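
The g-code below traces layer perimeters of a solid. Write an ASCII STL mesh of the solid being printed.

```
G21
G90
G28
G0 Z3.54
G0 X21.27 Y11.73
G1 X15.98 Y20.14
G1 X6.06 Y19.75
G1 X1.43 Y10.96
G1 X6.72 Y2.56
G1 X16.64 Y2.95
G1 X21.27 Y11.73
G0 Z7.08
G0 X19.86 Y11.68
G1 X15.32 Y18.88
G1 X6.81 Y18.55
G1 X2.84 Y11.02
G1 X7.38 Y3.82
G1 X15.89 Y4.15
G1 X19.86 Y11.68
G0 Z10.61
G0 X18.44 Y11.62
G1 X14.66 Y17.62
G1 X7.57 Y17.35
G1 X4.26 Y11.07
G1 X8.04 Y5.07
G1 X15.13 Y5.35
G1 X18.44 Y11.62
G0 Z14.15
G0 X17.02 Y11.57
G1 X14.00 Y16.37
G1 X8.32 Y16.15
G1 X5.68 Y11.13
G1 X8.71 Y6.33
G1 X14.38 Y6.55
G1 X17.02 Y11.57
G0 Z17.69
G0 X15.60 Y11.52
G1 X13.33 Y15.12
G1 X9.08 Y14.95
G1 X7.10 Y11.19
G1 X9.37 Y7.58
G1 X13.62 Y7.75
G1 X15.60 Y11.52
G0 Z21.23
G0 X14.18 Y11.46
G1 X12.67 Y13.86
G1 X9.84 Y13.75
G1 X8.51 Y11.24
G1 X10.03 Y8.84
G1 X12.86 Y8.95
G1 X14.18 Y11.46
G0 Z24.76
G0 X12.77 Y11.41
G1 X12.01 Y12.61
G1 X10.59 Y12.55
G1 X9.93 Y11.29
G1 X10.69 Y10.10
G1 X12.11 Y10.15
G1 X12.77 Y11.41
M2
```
solid part
  facet normal 0.0000 0.0000 -1.0000
    outer loop
      vertex 5.30 20.95 0.00
      vertex 16.64 21.39 0.00
      vertex 22.69 11.79 0.00
    endloop
  endfacet
  facet normal 0.0000 0.0000 -1.0000
    outer loop
      vertex 0.01 10.91 0.00
      vertex 5.30 20.95 0.00
      vertex 22.69 11.79 0.00
    endloop
  endfacet
  facet normal 0.0000 0.0000 -1.0000
    outer loop
      vertex 6.06 1.31 0.00
      vertex 0.01 10.91 0.00
      vertex 22.69 11.79 0.00
    endloop
  endfacet
  facet normal 0.0000 0.0000 -1.0000
    outer loop
      vertex 17.40 1.75 0.00
      vertex 6.06 1.31 0.00
      vertex 22.69 11.79 0.00
    endloop
  endfacet
  facet normal 0.7992 0.5037 0.3281
    outer loop
      vertex 22.69 11.79 0.00
      vertex 16.64 21.39 0.00
      vertex 11.35 11.35 28.30
    endloop
  endfacet
  facet normal -0.0366 0.9440 0.3280
    outer loop
      vertex 16.64 21.39 0.00
      vertex 5.30 20.95 0.00
      vertex 11.35 11.35 28.30
    endloop
  endfacet
  facet normal -0.8358 0.4404 0.3280
    outer loop
      vertex 5.30 20.95 0.00
      vertex 0.01 10.91 0.00
      vertex 11.35 11.35 28.30
    endloop
  endfacet
  facet normal -0.7992 -0.5037 0.3281
    outer loop
      vertex 0.01 10.91 0.00
      vertex 6.06 1.31 0.00
      vertex 11.35 11.35 28.30
    endloop
  endfacet
  facet normal 0.0366 -0.9440 0.3280
    outer loop
      vertex 6.06 1.31 0.00
      vertex 17.40 1.75 0.00
      vertex 11.35 11.35 28.30
    endloop
  endfacet
  facet normal 0.8358 -0.4404 0.3280
    outer loop
      vertex 17.40 1.75 0.00
      vertex 22.69 11.79 0.00
      vertex 11.35 11.35 28.30
    endloop
  endfacet
endsolid part

The G0 Z moves step by Δz≈3.54 mm. The G1 loops shrink linearly with z, so the solid tapers from its base footprint up to z≈28.3. Closing with a flat bottom cap and the tapered top and triangulating gives 10 facets — a regular 6-sided pyramid, base circumscribed radius ≈ 11.3 mm, apex at z ≈ 28.3 mm.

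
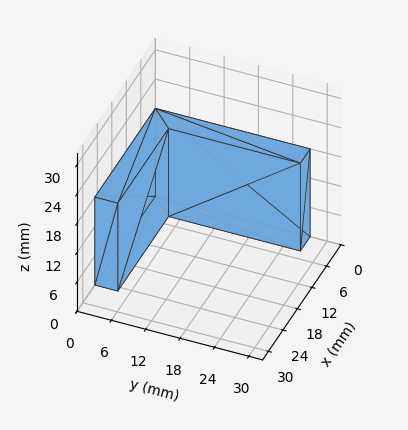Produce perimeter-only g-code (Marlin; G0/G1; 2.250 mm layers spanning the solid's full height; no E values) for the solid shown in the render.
Reading the render: the shape is an L-shaped prism: outer 25 × 27 mm, arm thicknesses ≈ 4 mm (horizontal) and 4 mm (vertical), extruded 18 mm in z (dimensions read to the nearest mm from the axis ticks). For the g-code, the solid's height is divided into equal slices at the stated Δz and each level perimeter traced with G1 moves after a G0 lift.

; perimeter-only toolpath
G21 ; units = mm
G90 ; absolute positioning
G28 ; home
; layer 1
G0 Z2.250
G0 X0.000 Y0.000
G1 X25.000 Y0.000
G1 X25.000 Y4.000
G1 X4.000 Y4.000
G1 X4.000 Y27.000
G1 X0.000 Y27.000
G1 X0.000 Y0.000
; layer 2
G0 Z4.500
G0 X0.000 Y0.000
G1 X25.000 Y0.000
G1 X25.000 Y4.000
G1 X4.000 Y4.000
G1 X4.000 Y27.000
G1 X0.000 Y27.000
G1 X0.000 Y0.000
; layer 3
G0 Z6.750
G0 X0.000 Y0.000
G1 X25.000 Y0.000
G1 X25.000 Y4.000
G1 X4.000 Y4.000
G1 X4.000 Y27.000
G1 X0.000 Y27.000
G1 X0.000 Y0.000
; layer 4
G0 Z9.000
G0 X0.000 Y0.000
G1 X25.000 Y0.000
G1 X25.000 Y4.000
G1 X4.000 Y4.000
G1 X4.000 Y27.000
G1 X0.000 Y27.000
G1 X0.000 Y0.000
; layer 5
G0 Z11.250
G0 X0.000 Y0.000
G1 X25.000 Y0.000
G1 X25.000 Y4.000
G1 X4.000 Y4.000
G1 X4.000 Y27.000
G1 X0.000 Y27.000
G1 X0.000 Y0.000
; layer 6
G0 Z13.500
G0 X0.000 Y0.000
G1 X25.000 Y0.000
G1 X25.000 Y4.000
G1 X4.000 Y4.000
G1 X4.000 Y27.000
G1 X0.000 Y27.000
G1 X0.000 Y0.000
; layer 7
G0 Z15.750
G0 X0.000 Y0.000
G1 X25.000 Y0.000
G1 X25.000 Y4.000
G1 X4.000 Y4.000
G1 X4.000 Y27.000
G1 X0.000 Y27.000
G1 X0.000 Y0.000
; layer 8
G0 Z18.000
G0 X0.000 Y0.000
G1 X25.000 Y0.000
G1 X25.000 Y4.000
G1 X4.000 Y4.000
G1 X4.000 Y27.000
G1 X0.000 Y27.000
G1 X0.000 Y0.000
M2 ; end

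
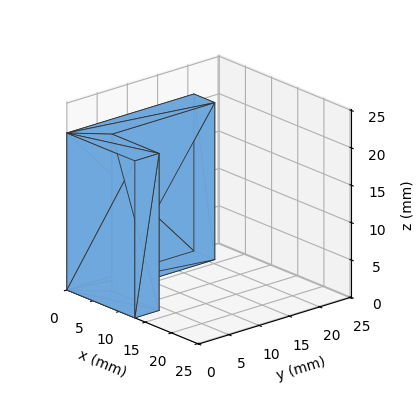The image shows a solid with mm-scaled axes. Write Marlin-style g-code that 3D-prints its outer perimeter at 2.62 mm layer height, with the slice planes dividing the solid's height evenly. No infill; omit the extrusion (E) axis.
Reading the render: the shape is an L-shaped prism: outer 13 × 21 mm, arm thicknesses ≈ 4 mm (horizontal) and 4 mm (vertical), extruded 21 mm in z (dimensions read to the nearest mm from the axis ticks). For the g-code, the solid's height is divided into equal slices at the stated Δz and each level perimeter traced with G1 moves after a G0 lift.

; perimeter-only toolpath
G21 ; units = mm
G90 ; absolute positioning
G28 ; home
; layer 1
G0 Z2.62
G0 X0.00 Y0.00
G1 X13.00 Y0.00
G1 X13.00 Y4.00
G1 X4.00 Y4.00
G1 X4.00 Y21.00
G1 X0.00 Y21.00
G1 X0.00 Y0.00
; layer 2
G0 Z5.25
G0 X0.00 Y0.00
G1 X13.00 Y0.00
G1 X13.00 Y4.00
G1 X4.00 Y4.00
G1 X4.00 Y21.00
G1 X0.00 Y21.00
G1 X0.00 Y0.00
; layer 3
G0 Z7.88
G0 X0.00 Y0.00
G1 X13.00 Y0.00
G1 X13.00 Y4.00
G1 X4.00 Y4.00
G1 X4.00 Y21.00
G1 X0.00 Y21.00
G1 X0.00 Y0.00
; layer 4
G0 Z10.50
G0 X0.00 Y0.00
G1 X13.00 Y0.00
G1 X13.00 Y4.00
G1 X4.00 Y4.00
G1 X4.00 Y21.00
G1 X0.00 Y21.00
G1 X0.00 Y0.00
; layer 5
G0 Z13.12
G0 X0.00 Y0.00
G1 X13.00 Y0.00
G1 X13.00 Y4.00
G1 X4.00 Y4.00
G1 X4.00 Y21.00
G1 X0.00 Y21.00
G1 X0.00 Y0.00
; layer 6
G0 Z15.75
G0 X0.00 Y0.00
G1 X13.00 Y0.00
G1 X13.00 Y4.00
G1 X4.00 Y4.00
G1 X4.00 Y21.00
G1 X0.00 Y21.00
G1 X0.00 Y0.00
; layer 7
G0 Z18.38
G0 X0.00 Y0.00
G1 X13.00 Y0.00
G1 X13.00 Y4.00
G1 X4.00 Y4.00
G1 X4.00 Y21.00
G1 X0.00 Y21.00
G1 X0.00 Y0.00
; layer 8
G0 Z21.00
G0 X0.00 Y0.00
G1 X13.00 Y0.00
G1 X13.00 Y4.00
G1 X4.00 Y4.00
G1 X4.00 Y21.00
G1 X0.00 Y21.00
G1 X0.00 Y0.00
M2 ; end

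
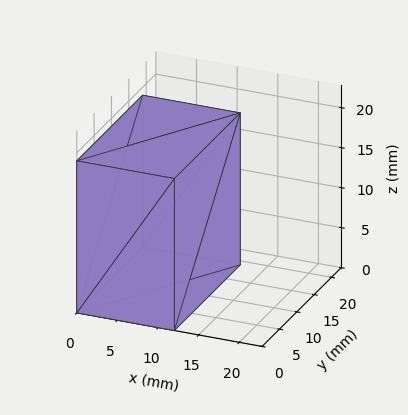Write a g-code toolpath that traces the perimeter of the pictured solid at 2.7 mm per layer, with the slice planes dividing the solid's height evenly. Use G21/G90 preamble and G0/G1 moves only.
Reading the render: the shape is a rectangular box, roughly 12 × 19 mm footprint and 19 mm tall (dimensions read to the nearest mm from the axis ticks). For the g-code, the solid's height is divided into equal slices at the stated Δz and each level perimeter traced with G1 moves after a G0 lift.

; perimeter-only toolpath
G21 ; units = mm
G90 ; absolute positioning
G28 ; home
; layer 1
G0 Z2.7
G0 X0.0 Y0.0
G1 X12.0 Y0.0
G1 X12.0 Y19.0
G1 X0.0 Y19.0
G1 X0.0 Y0.0
; layer 2
G0 Z5.4
G0 X0.0 Y0.0
G1 X12.0 Y0.0
G1 X12.0 Y19.0
G1 X0.0 Y19.0
G1 X0.0 Y0.0
; layer 3
G0 Z8.1
G0 X0.0 Y0.0
G1 X12.0 Y0.0
G1 X12.0 Y19.0
G1 X0.0 Y19.0
G1 X0.0 Y0.0
; layer 4
G0 Z10.9
G0 X0.0 Y0.0
G1 X12.0 Y0.0
G1 X12.0 Y19.0
G1 X0.0 Y19.0
G1 X0.0 Y0.0
; layer 5
G0 Z13.6
G0 X0.0 Y0.0
G1 X12.0 Y0.0
G1 X12.0 Y19.0
G1 X0.0 Y19.0
G1 X0.0 Y0.0
; layer 6
G0 Z16.3
G0 X0.0 Y0.0
G1 X12.0 Y0.0
G1 X12.0 Y19.0
G1 X0.0 Y19.0
G1 X0.0 Y0.0
; layer 7
G0 Z19.0
G0 X0.0 Y0.0
G1 X12.0 Y0.0
G1 X12.0 Y19.0
G1 X0.0 Y19.0
G1 X0.0 Y0.0
M2 ; end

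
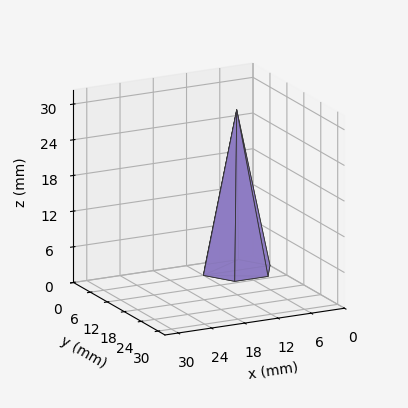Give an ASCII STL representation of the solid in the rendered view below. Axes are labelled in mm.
Reading the render: the shape is a regular 6-sided pyramid, base circumscribed radius ≈ 6 mm, apex at z ≈ 27 mm (dimensions read to the nearest mm from the axis ticks). For the STL, each face is triangulated and given an outward normal.

solid part
  facet normal 0.0000 0.0000 -1.0000
    outer loop
      vertex 3.00 11.20 0.00
      vertex 9.00 11.20 0.00
      vertex 12.00 6.00 0.00
    endloop
  endfacet
  facet normal 0.0000 0.0000 -1.0000
    outer loop
      vertex 0.00 6.00 0.00
      vertex 3.00 11.20 0.00
      vertex 12.00 6.00 0.00
    endloop
  endfacet
  facet normal 0.0000 0.0000 -1.0000
    outer loop
      vertex 3.00 0.80 0.00
      vertex 0.00 6.00 0.00
      vertex 12.00 6.00 0.00
    endloop
  endfacet
  facet normal 0.0000 0.0000 -1.0000
    outer loop
      vertex 9.00 0.80 0.00
      vertex 3.00 0.80 0.00
      vertex 12.00 6.00 0.00
    endloop
  endfacet
  facet normal 0.8506 0.4907 0.1890
    outer loop
      vertex 12.00 6.00 0.00
      vertex 9.00 11.20 0.00
      vertex 6.00 6.00 27.00
    endloop
  endfacet
  facet normal 0.0000 0.9820 0.1891
    outer loop
      vertex 9.00 11.20 0.00
      vertex 3.00 11.20 0.00
      vertex 6.00 6.00 27.00
    endloop
  endfacet
  facet normal -0.8506 0.4907 0.1890
    outer loop
      vertex 3.00 11.20 0.00
      vertex 0.00 6.00 0.00
      vertex 6.00 6.00 27.00
    endloop
  endfacet
  facet normal -0.8506 -0.4907 0.1890
    outer loop
      vertex 0.00 6.00 0.00
      vertex 3.00 0.80 0.00
      vertex 6.00 6.00 27.00
    endloop
  endfacet
  facet normal 0.0000 -0.9820 0.1891
    outer loop
      vertex 3.00 0.80 0.00
      vertex 9.00 0.80 0.00
      vertex 6.00 6.00 27.00
    endloop
  endfacet
  facet normal 0.8506 -0.4907 0.1890
    outer loop
      vertex 9.00 0.80 0.00
      vertex 12.00 6.00 0.00
      vertex 6.00 6.00 27.00
    endloop
  endfacet
endsolid part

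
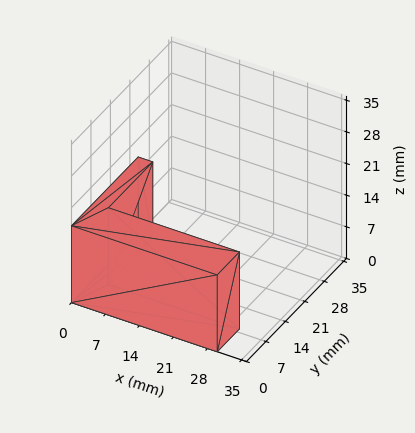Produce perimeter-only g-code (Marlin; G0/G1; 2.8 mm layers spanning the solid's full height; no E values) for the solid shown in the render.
Reading the render: the shape is an L-shaped prism: outer 30 × 24 mm, arm thicknesses ≈ 8 mm (horizontal) and 3 mm (vertical), extruded 17 mm in z (dimensions read to the nearest mm from the axis ticks). For the g-code, the solid's height is divided into equal slices at the stated Δz and each level perimeter traced with G1 moves after a G0 lift.

; perimeter-only toolpath
G21 ; units = mm
G90 ; absolute positioning
G28 ; home
; layer 1
G0 Z2.8
G0 X0.0 Y0.0
G1 X30.0 Y0.0
G1 X30.0 Y8.0
G1 X3.0 Y8.0
G1 X3.0 Y24.0
G1 X0.0 Y24.0
G1 X0.0 Y0.0
; layer 2
G0 Z5.7
G0 X0.0 Y0.0
G1 X30.0 Y0.0
G1 X30.0 Y8.0
G1 X3.0 Y8.0
G1 X3.0 Y24.0
G1 X0.0 Y24.0
G1 X0.0 Y0.0
; layer 3
G0 Z8.5
G0 X0.0 Y0.0
G1 X30.0 Y0.0
G1 X30.0 Y8.0
G1 X3.0 Y8.0
G1 X3.0 Y24.0
G1 X0.0 Y24.0
G1 X0.0 Y0.0
; layer 4
G0 Z11.3
G0 X0.0 Y0.0
G1 X30.0 Y0.0
G1 X30.0 Y8.0
G1 X3.0 Y8.0
G1 X3.0 Y24.0
G1 X0.0 Y24.0
G1 X0.0 Y0.0
; layer 5
G0 Z14.2
G0 X0.0 Y0.0
G1 X30.0 Y0.0
G1 X30.0 Y8.0
G1 X3.0 Y8.0
G1 X3.0 Y24.0
G1 X0.0 Y24.0
G1 X0.0 Y0.0
; layer 6
G0 Z17.0
G0 X0.0 Y0.0
G1 X30.0 Y0.0
G1 X30.0 Y8.0
G1 X3.0 Y8.0
G1 X3.0 Y24.0
G1 X0.0 Y24.0
G1 X0.0 Y0.0
M2 ; end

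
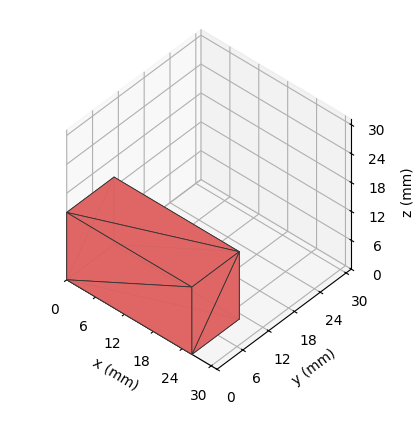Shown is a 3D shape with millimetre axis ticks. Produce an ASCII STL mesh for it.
Reading the render: the shape is a rectangular box, roughly 26 × 11 mm footprint and 14 mm tall (dimensions read to the nearest mm from the axis ticks). For the STL, each face is triangulated and given an outward normal.

solid part
  facet normal 0.0000 0.0000 -1.0000
    outer loop
      vertex 26.00 11.00 0.00
      vertex 26.00 0.00 0.00
      vertex 0.00 0.00 0.00
    endloop
  endfacet
  facet normal 0.0000 0.0000 -1.0000
    outer loop
      vertex 0.00 11.00 0.00
      vertex 26.00 11.00 0.00
      vertex 0.00 0.00 0.00
    endloop
  endfacet
  facet normal 0.0000 0.0000 1.0000
    outer loop
      vertex 0.00 0.00 14.00
      vertex 26.00 0.00 14.00
      vertex 26.00 11.00 14.00
    endloop
  endfacet
  facet normal 0.0000 0.0000 1.0000
    outer loop
      vertex 0.00 0.00 14.00
      vertex 26.00 11.00 14.00
      vertex 0.00 11.00 14.00
    endloop
  endfacet
  facet normal 0.0000 -1.0000 0.0000
    outer loop
      vertex 0.00 0.00 0.00
      vertex 26.00 0.00 0.00
      vertex 26.00 0.00 14.00
    endloop
  endfacet
  facet normal 0.0000 -1.0000 0.0000
    outer loop
      vertex 0.00 0.00 0.00
      vertex 26.00 0.00 14.00
      vertex 0.00 0.00 14.00
    endloop
  endfacet
  facet normal 0.0000 1.0000 0.0000
    outer loop
      vertex 26.00 11.00 14.00
      vertex 26.00 11.00 0.00
      vertex 0.00 11.00 0.00
    endloop
  endfacet
  facet normal 0.0000 1.0000 0.0000
    outer loop
      vertex 0.00 11.00 14.00
      vertex 26.00 11.00 14.00
      vertex 0.00 11.00 0.00
    endloop
  endfacet
  facet normal -1.0000 0.0000 0.0000
    outer loop
      vertex 0.00 11.00 14.00
      vertex 0.00 11.00 0.00
      vertex 0.00 0.00 0.00
    endloop
  endfacet
  facet normal -1.0000 0.0000 0.0000
    outer loop
      vertex 0.00 0.00 14.00
      vertex 0.00 11.00 14.00
      vertex 0.00 0.00 0.00
    endloop
  endfacet
  facet normal 1.0000 0.0000 0.0000
    outer loop
      vertex 26.00 0.00 0.00
      vertex 26.00 11.00 0.00
      vertex 26.00 11.00 14.00
    endloop
  endfacet
  facet normal 1.0000 0.0000 0.0000
    outer loop
      vertex 26.00 0.00 0.00
      vertex 26.00 11.00 14.00
      vertex 26.00 0.00 14.00
    endloop
  endfacet
endsolid part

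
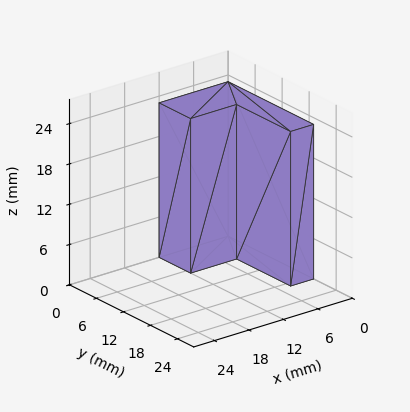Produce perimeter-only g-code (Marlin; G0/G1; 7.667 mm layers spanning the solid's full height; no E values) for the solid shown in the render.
Reading the render: the shape is an L-shaped prism: outer 12 × 19 mm, arm thicknesses ≈ 7 mm (horizontal) and 4 mm (vertical), extruded 23 mm in z (dimensions read to the nearest mm from the axis ticks). For the g-code, the solid's height is divided into equal slices at the stated Δz and each level perimeter traced with G1 moves after a G0 lift.

; perimeter-only toolpath
G21 ; units = mm
G90 ; absolute positioning
G28 ; home
; layer 1
G0 Z7.667
G0 X0.000 Y0.000
G1 X12.000 Y0.000
G1 X12.000 Y7.000
G1 X4.000 Y7.000
G1 X4.000 Y19.000
G1 X0.000 Y19.000
G1 X0.000 Y0.000
; layer 2
G0 Z15.333
G0 X0.000 Y0.000
G1 X12.000 Y0.000
G1 X12.000 Y7.000
G1 X4.000 Y7.000
G1 X4.000 Y19.000
G1 X0.000 Y19.000
G1 X0.000 Y0.000
; layer 3
G0 Z23.000
G0 X0.000 Y0.000
G1 X12.000 Y0.000
G1 X12.000 Y7.000
G1 X4.000 Y7.000
G1 X4.000 Y19.000
G1 X0.000 Y19.000
G1 X0.000 Y0.000
M2 ; end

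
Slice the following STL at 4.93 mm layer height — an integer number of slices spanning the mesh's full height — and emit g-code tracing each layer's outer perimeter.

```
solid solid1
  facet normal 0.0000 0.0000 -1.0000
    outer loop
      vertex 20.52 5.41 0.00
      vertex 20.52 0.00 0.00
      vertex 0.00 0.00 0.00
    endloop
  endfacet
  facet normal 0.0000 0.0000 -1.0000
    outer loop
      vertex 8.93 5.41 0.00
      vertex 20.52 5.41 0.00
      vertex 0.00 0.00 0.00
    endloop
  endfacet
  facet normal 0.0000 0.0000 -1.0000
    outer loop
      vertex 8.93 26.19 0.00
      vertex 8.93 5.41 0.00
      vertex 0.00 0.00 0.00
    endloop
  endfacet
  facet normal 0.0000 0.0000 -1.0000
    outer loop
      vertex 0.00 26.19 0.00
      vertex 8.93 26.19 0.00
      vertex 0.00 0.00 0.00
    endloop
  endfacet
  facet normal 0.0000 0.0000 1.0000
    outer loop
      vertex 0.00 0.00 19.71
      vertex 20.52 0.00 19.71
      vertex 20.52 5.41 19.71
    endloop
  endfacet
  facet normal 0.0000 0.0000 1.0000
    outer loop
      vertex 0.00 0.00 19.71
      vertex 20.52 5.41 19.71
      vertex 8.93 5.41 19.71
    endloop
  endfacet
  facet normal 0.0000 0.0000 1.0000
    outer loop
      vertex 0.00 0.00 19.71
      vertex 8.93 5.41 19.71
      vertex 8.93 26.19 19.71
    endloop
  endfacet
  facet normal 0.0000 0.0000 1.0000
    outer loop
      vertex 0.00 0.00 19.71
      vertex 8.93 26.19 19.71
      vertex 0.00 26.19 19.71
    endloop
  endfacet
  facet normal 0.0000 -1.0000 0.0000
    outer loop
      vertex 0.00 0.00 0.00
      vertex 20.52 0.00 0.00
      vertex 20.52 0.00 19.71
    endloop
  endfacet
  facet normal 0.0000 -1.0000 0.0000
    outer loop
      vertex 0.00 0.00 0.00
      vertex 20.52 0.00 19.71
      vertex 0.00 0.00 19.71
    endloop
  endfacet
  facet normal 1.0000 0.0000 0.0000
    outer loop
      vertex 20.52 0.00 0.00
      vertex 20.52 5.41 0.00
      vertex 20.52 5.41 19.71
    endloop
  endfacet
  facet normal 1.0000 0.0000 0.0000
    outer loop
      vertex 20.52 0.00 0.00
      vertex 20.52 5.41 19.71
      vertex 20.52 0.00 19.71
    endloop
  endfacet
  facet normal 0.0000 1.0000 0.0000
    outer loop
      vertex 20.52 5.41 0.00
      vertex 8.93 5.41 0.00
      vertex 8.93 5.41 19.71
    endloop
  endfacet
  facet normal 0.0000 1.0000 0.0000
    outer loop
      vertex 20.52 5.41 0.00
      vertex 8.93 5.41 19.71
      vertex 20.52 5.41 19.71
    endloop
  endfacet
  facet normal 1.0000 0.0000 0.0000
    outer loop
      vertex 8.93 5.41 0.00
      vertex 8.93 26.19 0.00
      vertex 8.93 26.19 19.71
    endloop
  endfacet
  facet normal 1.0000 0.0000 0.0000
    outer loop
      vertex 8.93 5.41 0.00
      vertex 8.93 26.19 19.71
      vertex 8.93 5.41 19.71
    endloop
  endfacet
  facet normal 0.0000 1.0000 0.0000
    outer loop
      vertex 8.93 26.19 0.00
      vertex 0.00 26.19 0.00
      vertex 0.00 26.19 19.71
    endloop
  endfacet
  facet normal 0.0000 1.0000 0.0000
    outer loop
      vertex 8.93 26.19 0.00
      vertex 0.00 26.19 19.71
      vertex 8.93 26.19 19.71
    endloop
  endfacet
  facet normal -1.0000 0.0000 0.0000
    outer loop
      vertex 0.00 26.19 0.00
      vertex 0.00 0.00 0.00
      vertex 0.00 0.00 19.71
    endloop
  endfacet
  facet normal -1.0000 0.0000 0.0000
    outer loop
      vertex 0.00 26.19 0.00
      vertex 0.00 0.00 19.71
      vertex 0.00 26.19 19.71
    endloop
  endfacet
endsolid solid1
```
; perimeter-only toolpath
G21 ; units = mm
G90 ; absolute positioning
G28 ; home
; layer 1
G0 Z4.93
G0 X0.00 Y0.00
G1 X20.52 Y0.00
G1 X20.52 Y5.41
G1 X8.93 Y5.41
G1 X8.93 Y26.19
G1 X0.00 Y26.19
G1 X0.00 Y0.00
; layer 2
G0 Z9.86
G0 X0.00 Y0.00
G1 X20.52 Y0.00
G1 X20.52 Y5.41
G1 X8.93 Y5.41
G1 X8.93 Y26.19
G1 X0.00 Y26.19
G1 X0.00 Y0.00
; layer 3
G0 Z14.78
G0 X0.00 Y0.00
G1 X20.52 Y0.00
G1 X20.52 Y5.41
G1 X8.93 Y5.41
G1 X8.93 Y26.19
G1 X0.00 Y26.19
G1 X0.00 Y0.00
; layer 4
G0 Z19.71
G0 X0.00 Y0.00
G1 X20.52 Y0.00
G1 X20.52 Y5.41
G1 X8.93 Y5.41
G1 X8.93 Y26.19
G1 X0.00 Y26.19
G1 X0.00 Y0.00
M2 ; end

The solid is an L-shaped prism: outer 20.5 × 26.2 mm, arm thicknesses ≈ 5.41 mm (horizontal) and 8.93 mm (vertical), extruded 19.7 mm in z. Slicing at Δz = 4.93 mm — 4 equal slices spanning the solid's height, so layer i sits at z = i·h/4 — gives 4 non-empty perimeters. Each is a 6-segment closed polygon; G0 lifts to the layer z and rapids to the start vertex, then G1 traces the edges.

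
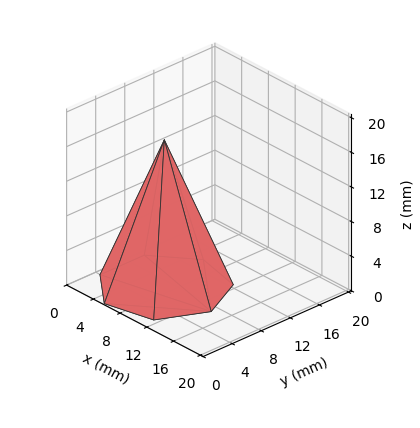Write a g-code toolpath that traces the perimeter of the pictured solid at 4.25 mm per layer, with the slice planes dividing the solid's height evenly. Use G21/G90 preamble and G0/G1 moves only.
Reading the render: the shape is a regular 7-sided pyramid, base circumscribed radius ≈ 7 mm, apex at z ≈ 17 mm (dimensions read to the nearest mm from the axis ticks). For the g-code, the solid's height is divided into equal slices at the stated Δz and each level perimeter traced with G1 moves after a G0 lift.

; perimeter-only toolpath
G21 ; units = mm
G90 ; absolute positioning
G28 ; home
; layer 1
G0 Z4.25
G0 X12.25 Y7.00
G1 X10.27 Y11.10
G1 X5.83 Y12.12
G1 X2.27 Y9.28
G1 X2.27 Y4.72
G1 X5.83 Y1.89
G1 X10.27 Y2.90
G1 X12.25 Y7.00
; layer 2
G0 Z8.50
G0 X10.50 Y7.00
G1 X9.18 Y9.73
G1 X6.22 Y10.41
G1 X3.84 Y8.52
G1 X3.84 Y5.48
G1 X6.22 Y3.59
G1 X9.18 Y4.26
G1 X10.50 Y7.00
; layer 3
G0 Z12.75
G0 X8.75 Y7.00
G1 X8.09 Y8.37
G1 X6.61 Y8.71
G1 X5.42 Y7.76
G1 X5.42 Y6.24
G1 X6.61 Y5.29
G1 X8.09 Y5.63
G1 X8.75 Y7.00
M2 ; end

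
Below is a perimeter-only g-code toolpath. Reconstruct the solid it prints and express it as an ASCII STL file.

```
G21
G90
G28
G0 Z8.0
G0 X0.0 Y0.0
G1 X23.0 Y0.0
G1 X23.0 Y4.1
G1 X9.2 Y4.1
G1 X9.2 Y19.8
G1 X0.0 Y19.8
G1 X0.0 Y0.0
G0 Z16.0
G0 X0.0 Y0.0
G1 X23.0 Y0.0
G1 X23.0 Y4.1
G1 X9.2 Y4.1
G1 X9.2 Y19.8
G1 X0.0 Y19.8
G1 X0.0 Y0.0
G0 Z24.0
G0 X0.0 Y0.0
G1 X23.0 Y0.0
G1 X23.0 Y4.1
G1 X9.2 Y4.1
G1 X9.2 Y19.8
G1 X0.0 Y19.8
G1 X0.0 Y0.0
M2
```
solid part
  facet normal 0.0000 0.0000 -1.0000
    outer loop
      vertex 23.0 4.1 0.0
      vertex 23.0 0.0 0.0
      vertex 0.0 0.0 0.0
    endloop
  endfacet
  facet normal 0.0000 0.0000 -1.0000
    outer loop
      vertex 9.2 4.1 0.0
      vertex 23.0 4.1 0.0
      vertex 0.0 0.0 0.0
    endloop
  endfacet
  facet normal 0.0000 0.0000 -1.0000
    outer loop
      vertex 9.2 19.8 0.0
      vertex 9.2 4.1 0.0
      vertex 0.0 0.0 0.0
    endloop
  endfacet
  facet normal 0.0000 0.0000 -1.0000
    outer loop
      vertex 0.0 19.8 0.0
      vertex 9.2 19.8 0.0
      vertex 0.0 0.0 0.0
    endloop
  endfacet
  facet normal 0.0000 0.0000 1.0000
    outer loop
      vertex 0.0 0.0 24.0
      vertex 23.0 0.0 24.0
      vertex 23.0 4.1 24.0
    endloop
  endfacet
  facet normal 0.0000 0.0000 1.0000
    outer loop
      vertex 0.0 0.0 24.0
      vertex 23.0 4.1 24.0
      vertex 9.2 4.1 24.0
    endloop
  endfacet
  facet normal 0.0000 0.0000 1.0000
    outer loop
      vertex 0.0 0.0 24.0
      vertex 9.2 4.1 24.0
      vertex 9.2 19.8 24.0
    endloop
  endfacet
  facet normal 0.0000 0.0000 1.0000
    outer loop
      vertex 0.0 0.0 24.0
      vertex 9.2 19.8 24.0
      vertex 0.0 19.8 24.0
    endloop
  endfacet
  facet normal 0.0000 -1.0000 0.0000
    outer loop
      vertex 0.0 0.0 0.0
      vertex 23.0 0.0 0.0
      vertex 23.0 0.0 24.0
    endloop
  endfacet
  facet normal 0.0000 -1.0000 0.0000
    outer loop
      vertex 0.0 0.0 0.0
      vertex 23.0 0.0 24.0
      vertex 0.0 0.0 24.0
    endloop
  endfacet
  facet normal 1.0000 0.0000 0.0000
    outer loop
      vertex 23.0 0.0 0.0
      vertex 23.0 4.1 0.0
      vertex 23.0 4.1 24.0
    endloop
  endfacet
  facet normal 1.0000 0.0000 0.0000
    outer loop
      vertex 23.0 0.0 0.0
      vertex 23.0 4.1 24.0
      vertex 23.0 0.0 24.0
    endloop
  endfacet
  facet normal 0.0000 1.0000 0.0000
    outer loop
      vertex 23.0 4.1 0.0
      vertex 9.2 4.1 0.0
      vertex 9.2 4.1 24.0
    endloop
  endfacet
  facet normal 0.0000 1.0000 0.0000
    outer loop
      vertex 23.0 4.1 0.0
      vertex 9.2 4.1 24.0
      vertex 23.0 4.1 24.0
    endloop
  endfacet
  facet normal 1.0000 0.0000 0.0000
    outer loop
      vertex 9.2 4.1 0.0
      vertex 9.2 19.8 0.0
      vertex 9.2 19.8 24.0
    endloop
  endfacet
  facet normal 1.0000 0.0000 0.0000
    outer loop
      vertex 9.2 4.1 0.0
      vertex 9.2 19.8 24.0
      vertex 9.2 4.1 24.0
    endloop
  endfacet
  facet normal 0.0000 1.0000 0.0000
    outer loop
      vertex 9.2 19.8 0.0
      vertex 0.0 19.8 0.0
      vertex 0.0 19.8 24.0
    endloop
  endfacet
  facet normal 0.0000 1.0000 0.0000
    outer loop
      vertex 9.2 19.8 0.0
      vertex 0.0 19.8 24.0
      vertex 9.2 19.8 24.0
    endloop
  endfacet
  facet normal -1.0000 0.0000 0.0000
    outer loop
      vertex 0.0 19.8 0.0
      vertex 0.0 0.0 0.0
      vertex 0.0 0.0 24.0
    endloop
  endfacet
  facet normal -1.0000 0.0000 0.0000
    outer loop
      vertex 0.0 19.8 0.0
      vertex 0.0 0.0 24.0
      vertex 0.0 19.8 24.0
    endloop
  endfacet
endsolid part

The G0 Z moves step by Δz≈8.0 mm. Every layer's G1 loop is the same polygon, so the solid is a straight extrusion of it from z=0 to z≈24. Closing with flat bottom and top caps and triangulating gives 20 facets — an L-shaped prism: outer 23 × 19.8 mm, arm thicknesses ≈ 4.1 mm (horizontal) and 9.2 mm (vertical), extruded 24 mm in z.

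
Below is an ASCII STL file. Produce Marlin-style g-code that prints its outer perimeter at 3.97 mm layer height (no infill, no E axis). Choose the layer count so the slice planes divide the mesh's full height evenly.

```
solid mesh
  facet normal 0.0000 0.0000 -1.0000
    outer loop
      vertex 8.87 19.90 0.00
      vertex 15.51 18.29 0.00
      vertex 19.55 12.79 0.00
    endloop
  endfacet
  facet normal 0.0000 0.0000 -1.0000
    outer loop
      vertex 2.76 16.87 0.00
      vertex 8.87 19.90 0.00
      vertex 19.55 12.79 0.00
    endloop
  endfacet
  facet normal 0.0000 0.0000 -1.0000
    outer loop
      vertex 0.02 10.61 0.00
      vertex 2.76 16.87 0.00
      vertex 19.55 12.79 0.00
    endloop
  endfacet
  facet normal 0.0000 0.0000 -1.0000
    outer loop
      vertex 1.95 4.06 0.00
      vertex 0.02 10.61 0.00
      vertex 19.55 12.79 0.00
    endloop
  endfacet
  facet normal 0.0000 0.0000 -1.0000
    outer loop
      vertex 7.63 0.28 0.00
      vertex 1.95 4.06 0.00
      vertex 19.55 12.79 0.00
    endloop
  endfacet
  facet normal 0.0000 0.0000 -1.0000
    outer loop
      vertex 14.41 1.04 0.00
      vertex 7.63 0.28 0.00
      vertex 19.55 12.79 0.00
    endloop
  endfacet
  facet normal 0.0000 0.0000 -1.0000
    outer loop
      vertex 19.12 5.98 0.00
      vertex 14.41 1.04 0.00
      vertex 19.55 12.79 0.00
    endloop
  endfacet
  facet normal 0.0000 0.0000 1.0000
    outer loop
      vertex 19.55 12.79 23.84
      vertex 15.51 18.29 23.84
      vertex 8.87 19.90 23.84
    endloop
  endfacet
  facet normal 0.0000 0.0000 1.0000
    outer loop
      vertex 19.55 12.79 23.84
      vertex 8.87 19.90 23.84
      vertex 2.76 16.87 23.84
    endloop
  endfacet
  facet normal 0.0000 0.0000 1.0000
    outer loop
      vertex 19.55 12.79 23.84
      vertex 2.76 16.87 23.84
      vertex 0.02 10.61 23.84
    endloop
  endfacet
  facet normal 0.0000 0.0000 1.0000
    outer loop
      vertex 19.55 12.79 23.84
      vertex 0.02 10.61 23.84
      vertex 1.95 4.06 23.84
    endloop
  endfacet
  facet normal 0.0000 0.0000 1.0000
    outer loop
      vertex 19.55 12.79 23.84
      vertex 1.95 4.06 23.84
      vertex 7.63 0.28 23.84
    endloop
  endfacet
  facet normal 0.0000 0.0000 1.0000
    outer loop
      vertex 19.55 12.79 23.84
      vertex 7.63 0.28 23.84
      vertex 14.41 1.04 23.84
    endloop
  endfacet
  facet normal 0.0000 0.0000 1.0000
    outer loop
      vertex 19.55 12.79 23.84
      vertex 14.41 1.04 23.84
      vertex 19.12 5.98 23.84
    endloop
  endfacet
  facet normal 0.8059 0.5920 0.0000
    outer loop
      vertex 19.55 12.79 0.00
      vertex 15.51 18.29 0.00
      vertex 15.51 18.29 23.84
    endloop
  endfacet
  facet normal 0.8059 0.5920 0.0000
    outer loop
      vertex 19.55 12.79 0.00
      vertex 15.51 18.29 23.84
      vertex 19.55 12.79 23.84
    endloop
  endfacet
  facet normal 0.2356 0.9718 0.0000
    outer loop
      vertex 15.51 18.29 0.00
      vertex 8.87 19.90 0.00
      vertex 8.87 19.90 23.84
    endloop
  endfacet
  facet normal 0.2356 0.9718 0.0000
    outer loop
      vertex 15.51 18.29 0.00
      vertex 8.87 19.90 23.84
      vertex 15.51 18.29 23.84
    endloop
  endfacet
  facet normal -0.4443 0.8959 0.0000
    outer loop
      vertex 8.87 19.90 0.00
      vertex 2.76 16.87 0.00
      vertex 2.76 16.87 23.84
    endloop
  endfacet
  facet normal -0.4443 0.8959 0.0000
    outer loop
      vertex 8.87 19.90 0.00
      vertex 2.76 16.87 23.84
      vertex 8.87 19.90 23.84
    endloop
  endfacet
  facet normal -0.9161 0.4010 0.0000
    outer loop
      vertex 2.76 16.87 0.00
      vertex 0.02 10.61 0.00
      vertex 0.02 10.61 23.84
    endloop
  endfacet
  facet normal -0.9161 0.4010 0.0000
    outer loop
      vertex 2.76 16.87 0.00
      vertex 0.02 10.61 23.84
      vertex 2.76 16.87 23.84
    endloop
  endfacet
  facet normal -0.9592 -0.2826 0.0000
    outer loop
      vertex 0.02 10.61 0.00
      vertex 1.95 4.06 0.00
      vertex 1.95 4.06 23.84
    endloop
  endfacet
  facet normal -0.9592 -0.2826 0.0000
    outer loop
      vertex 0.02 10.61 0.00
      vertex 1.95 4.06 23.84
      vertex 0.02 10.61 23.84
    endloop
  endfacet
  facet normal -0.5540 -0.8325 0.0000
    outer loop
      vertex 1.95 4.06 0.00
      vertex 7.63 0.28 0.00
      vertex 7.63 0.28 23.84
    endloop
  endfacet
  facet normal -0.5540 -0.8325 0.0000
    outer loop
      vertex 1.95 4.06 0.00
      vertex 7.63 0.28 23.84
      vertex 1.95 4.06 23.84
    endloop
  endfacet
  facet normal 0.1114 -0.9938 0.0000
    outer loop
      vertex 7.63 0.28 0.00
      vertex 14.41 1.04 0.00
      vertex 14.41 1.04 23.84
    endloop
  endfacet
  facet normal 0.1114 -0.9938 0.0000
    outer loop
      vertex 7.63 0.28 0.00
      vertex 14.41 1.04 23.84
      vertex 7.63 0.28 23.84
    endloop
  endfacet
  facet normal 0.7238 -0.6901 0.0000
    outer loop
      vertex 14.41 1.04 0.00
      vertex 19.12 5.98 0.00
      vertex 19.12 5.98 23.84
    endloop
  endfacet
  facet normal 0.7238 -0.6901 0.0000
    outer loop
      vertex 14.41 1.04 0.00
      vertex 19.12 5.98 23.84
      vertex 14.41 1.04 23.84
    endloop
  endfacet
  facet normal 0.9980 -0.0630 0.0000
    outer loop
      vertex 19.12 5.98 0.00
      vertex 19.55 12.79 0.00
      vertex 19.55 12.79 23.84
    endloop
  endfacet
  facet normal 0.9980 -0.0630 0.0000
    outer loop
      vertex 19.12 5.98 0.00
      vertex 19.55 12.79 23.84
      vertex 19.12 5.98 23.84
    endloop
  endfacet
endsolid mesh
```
; perimeter-only toolpath
G21 ; units = mm
G90 ; absolute positioning
G28 ; home
; layer 1
G0 Z3.97
G0 X19.55 Y12.79
G1 X15.51 Y18.29
G1 X8.87 Y19.90
G1 X2.76 Y16.87
G1 X0.02 Y10.61
G1 X1.95 Y4.06
G1 X7.63 Y0.28
G1 X14.41 Y1.04
G1 X19.12 Y5.98
G1 X19.55 Y12.79
; layer 2
G0 Z7.95
G0 X19.55 Y12.79
G1 X15.51 Y18.29
G1 X8.87 Y19.90
G1 X2.76 Y16.87
G1 X0.02 Y10.61
G1 X1.95 Y4.06
G1 X7.63 Y0.28
G1 X14.41 Y1.04
G1 X19.12 Y5.98
G1 X19.55 Y12.79
; layer 3
G0 Z11.92
G0 X19.55 Y12.79
G1 X15.51 Y18.29
G1 X8.87 Y19.90
G1 X2.76 Y16.87
G1 X0.02 Y10.61
G1 X1.95 Y4.06
G1 X7.63 Y0.28
G1 X14.41 Y1.04
G1 X19.12 Y5.98
G1 X19.55 Y12.79
; layer 4
G0 Z15.89
G0 X19.55 Y12.79
G1 X15.51 Y18.29
G1 X8.87 Y19.90
G1 X2.76 Y16.87
G1 X0.02 Y10.61
G1 X1.95 Y4.06
G1 X7.63 Y0.28
G1 X14.41 Y1.04
G1 X19.12 Y5.98
G1 X19.55 Y12.79
; layer 5
G0 Z19.87
G0 X19.55 Y12.79
G1 X15.51 Y18.29
G1 X8.87 Y19.90
G1 X2.76 Y16.87
G1 X0.02 Y10.61
G1 X1.95 Y4.06
G1 X7.63 Y0.28
G1 X14.41 Y1.04
G1 X19.12 Y5.98
G1 X19.55 Y12.79
; layer 6
G0 Z23.84
G0 X19.55 Y12.79
G1 X15.51 Y18.29
G1 X8.87 Y19.90
G1 X2.76 Y16.87
G1 X0.02 Y10.61
G1 X1.95 Y4.06
G1 X7.63 Y0.28
G1 X14.41 Y1.04
G1 X19.12 Y5.98
G1 X19.55 Y12.79
M2 ; end

The solid is a regular 9-sided prism (a cylinder approximated with 9 flat sides), circumscribed radius ≈ 9.98 mm, height ≈ 23.8 mm. Slicing at Δz = 3.97 mm — 6 equal slices spanning the solid's height, so layer i sits at z = i·h/6 — gives 6 non-empty perimeters. Each is a 9-segment closed polygon; G0 lifts to the layer z and rapids to the start vertex, then G1 traces the edges.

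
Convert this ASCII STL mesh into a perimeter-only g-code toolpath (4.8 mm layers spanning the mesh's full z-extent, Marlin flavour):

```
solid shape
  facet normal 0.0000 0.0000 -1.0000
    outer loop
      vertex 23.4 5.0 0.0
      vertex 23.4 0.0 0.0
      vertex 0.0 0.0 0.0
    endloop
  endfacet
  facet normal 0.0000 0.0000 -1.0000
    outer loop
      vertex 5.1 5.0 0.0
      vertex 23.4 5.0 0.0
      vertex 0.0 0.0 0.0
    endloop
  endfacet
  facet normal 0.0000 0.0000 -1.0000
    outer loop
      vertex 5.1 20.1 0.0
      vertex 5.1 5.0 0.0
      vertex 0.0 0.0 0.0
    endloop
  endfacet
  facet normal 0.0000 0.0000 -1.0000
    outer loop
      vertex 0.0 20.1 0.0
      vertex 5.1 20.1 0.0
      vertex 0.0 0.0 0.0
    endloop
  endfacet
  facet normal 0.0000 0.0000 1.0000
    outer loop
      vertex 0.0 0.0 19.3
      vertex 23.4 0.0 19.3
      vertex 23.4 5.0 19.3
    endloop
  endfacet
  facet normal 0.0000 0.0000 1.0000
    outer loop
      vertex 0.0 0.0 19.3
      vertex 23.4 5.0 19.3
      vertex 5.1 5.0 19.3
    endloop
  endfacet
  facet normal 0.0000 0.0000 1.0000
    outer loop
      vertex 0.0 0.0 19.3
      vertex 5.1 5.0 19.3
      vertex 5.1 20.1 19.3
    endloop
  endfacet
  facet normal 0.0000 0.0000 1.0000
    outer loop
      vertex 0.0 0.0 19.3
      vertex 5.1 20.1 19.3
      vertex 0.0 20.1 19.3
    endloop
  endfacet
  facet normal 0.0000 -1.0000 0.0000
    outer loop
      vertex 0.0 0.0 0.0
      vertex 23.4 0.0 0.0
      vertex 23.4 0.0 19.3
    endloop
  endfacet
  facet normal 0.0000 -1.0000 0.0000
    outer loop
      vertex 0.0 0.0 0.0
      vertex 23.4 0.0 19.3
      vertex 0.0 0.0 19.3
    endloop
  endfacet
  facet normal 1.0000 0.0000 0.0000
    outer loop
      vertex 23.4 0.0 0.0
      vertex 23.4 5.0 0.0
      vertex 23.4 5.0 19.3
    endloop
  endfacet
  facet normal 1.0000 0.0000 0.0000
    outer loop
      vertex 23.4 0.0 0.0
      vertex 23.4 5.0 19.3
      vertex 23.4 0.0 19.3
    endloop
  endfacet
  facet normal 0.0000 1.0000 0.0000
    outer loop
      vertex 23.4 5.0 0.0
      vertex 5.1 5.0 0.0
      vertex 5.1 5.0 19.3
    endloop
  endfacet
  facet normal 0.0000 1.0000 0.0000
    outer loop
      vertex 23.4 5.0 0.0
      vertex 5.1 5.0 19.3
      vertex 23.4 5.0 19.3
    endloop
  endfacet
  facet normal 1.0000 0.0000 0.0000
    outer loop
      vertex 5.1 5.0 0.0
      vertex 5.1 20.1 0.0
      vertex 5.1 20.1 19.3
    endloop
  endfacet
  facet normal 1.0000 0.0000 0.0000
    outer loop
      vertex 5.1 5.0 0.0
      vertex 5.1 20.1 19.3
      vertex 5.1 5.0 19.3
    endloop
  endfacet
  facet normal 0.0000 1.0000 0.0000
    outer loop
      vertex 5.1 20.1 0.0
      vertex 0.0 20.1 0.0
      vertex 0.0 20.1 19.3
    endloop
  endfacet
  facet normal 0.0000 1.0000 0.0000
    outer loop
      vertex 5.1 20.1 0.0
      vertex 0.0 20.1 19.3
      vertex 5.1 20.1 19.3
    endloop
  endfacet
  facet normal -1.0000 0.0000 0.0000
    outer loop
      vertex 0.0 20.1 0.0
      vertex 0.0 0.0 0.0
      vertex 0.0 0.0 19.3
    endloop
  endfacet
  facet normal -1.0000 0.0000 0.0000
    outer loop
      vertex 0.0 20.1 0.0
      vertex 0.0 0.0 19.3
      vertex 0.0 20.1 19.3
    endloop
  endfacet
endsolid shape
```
; perimeter-only toolpath
G21 ; units = mm
G90 ; absolute positioning
G28 ; home
; layer 1
G0 Z4.8
G0 X0.0 Y0.0
G1 X23.4 Y0.0
G1 X23.4 Y5.0
G1 X5.1 Y5.0
G1 X5.1 Y20.1
G1 X0.0 Y20.1
G1 X0.0 Y0.0
; layer 2
G0 Z9.7
G0 X0.0 Y0.0
G1 X23.4 Y0.0
G1 X23.4 Y5.0
G1 X5.1 Y5.0
G1 X5.1 Y20.1
G1 X0.0 Y20.1
G1 X0.0 Y0.0
; layer 3
G0 Z14.5
G0 X0.0 Y0.0
G1 X23.4 Y0.0
G1 X23.4 Y5.0
G1 X5.1 Y5.0
G1 X5.1 Y20.1
G1 X0.0 Y20.1
G1 X0.0 Y0.0
; layer 4
G0 Z19.3
G0 X0.0 Y0.0
G1 X23.4 Y0.0
G1 X23.4 Y5.0
G1 X5.1 Y5.0
G1 X5.1 Y20.1
G1 X0.0 Y20.1
G1 X0.0 Y0.0
M2 ; end

The solid is an L-shaped prism: outer 23.4 × 20.1 mm, arm thicknesses ≈ 5 mm (horizontal) and 5.1 mm (vertical), extruded 19.3 mm in z. Slicing at Δz = 4.8 mm — 4 equal slices spanning the solid's height, so layer i sits at z = i·h/4 — gives 4 non-empty perimeters. Each is a 6-segment closed polygon; G0 lifts to the layer z and rapids to the start vertex, then G1 traces the edges.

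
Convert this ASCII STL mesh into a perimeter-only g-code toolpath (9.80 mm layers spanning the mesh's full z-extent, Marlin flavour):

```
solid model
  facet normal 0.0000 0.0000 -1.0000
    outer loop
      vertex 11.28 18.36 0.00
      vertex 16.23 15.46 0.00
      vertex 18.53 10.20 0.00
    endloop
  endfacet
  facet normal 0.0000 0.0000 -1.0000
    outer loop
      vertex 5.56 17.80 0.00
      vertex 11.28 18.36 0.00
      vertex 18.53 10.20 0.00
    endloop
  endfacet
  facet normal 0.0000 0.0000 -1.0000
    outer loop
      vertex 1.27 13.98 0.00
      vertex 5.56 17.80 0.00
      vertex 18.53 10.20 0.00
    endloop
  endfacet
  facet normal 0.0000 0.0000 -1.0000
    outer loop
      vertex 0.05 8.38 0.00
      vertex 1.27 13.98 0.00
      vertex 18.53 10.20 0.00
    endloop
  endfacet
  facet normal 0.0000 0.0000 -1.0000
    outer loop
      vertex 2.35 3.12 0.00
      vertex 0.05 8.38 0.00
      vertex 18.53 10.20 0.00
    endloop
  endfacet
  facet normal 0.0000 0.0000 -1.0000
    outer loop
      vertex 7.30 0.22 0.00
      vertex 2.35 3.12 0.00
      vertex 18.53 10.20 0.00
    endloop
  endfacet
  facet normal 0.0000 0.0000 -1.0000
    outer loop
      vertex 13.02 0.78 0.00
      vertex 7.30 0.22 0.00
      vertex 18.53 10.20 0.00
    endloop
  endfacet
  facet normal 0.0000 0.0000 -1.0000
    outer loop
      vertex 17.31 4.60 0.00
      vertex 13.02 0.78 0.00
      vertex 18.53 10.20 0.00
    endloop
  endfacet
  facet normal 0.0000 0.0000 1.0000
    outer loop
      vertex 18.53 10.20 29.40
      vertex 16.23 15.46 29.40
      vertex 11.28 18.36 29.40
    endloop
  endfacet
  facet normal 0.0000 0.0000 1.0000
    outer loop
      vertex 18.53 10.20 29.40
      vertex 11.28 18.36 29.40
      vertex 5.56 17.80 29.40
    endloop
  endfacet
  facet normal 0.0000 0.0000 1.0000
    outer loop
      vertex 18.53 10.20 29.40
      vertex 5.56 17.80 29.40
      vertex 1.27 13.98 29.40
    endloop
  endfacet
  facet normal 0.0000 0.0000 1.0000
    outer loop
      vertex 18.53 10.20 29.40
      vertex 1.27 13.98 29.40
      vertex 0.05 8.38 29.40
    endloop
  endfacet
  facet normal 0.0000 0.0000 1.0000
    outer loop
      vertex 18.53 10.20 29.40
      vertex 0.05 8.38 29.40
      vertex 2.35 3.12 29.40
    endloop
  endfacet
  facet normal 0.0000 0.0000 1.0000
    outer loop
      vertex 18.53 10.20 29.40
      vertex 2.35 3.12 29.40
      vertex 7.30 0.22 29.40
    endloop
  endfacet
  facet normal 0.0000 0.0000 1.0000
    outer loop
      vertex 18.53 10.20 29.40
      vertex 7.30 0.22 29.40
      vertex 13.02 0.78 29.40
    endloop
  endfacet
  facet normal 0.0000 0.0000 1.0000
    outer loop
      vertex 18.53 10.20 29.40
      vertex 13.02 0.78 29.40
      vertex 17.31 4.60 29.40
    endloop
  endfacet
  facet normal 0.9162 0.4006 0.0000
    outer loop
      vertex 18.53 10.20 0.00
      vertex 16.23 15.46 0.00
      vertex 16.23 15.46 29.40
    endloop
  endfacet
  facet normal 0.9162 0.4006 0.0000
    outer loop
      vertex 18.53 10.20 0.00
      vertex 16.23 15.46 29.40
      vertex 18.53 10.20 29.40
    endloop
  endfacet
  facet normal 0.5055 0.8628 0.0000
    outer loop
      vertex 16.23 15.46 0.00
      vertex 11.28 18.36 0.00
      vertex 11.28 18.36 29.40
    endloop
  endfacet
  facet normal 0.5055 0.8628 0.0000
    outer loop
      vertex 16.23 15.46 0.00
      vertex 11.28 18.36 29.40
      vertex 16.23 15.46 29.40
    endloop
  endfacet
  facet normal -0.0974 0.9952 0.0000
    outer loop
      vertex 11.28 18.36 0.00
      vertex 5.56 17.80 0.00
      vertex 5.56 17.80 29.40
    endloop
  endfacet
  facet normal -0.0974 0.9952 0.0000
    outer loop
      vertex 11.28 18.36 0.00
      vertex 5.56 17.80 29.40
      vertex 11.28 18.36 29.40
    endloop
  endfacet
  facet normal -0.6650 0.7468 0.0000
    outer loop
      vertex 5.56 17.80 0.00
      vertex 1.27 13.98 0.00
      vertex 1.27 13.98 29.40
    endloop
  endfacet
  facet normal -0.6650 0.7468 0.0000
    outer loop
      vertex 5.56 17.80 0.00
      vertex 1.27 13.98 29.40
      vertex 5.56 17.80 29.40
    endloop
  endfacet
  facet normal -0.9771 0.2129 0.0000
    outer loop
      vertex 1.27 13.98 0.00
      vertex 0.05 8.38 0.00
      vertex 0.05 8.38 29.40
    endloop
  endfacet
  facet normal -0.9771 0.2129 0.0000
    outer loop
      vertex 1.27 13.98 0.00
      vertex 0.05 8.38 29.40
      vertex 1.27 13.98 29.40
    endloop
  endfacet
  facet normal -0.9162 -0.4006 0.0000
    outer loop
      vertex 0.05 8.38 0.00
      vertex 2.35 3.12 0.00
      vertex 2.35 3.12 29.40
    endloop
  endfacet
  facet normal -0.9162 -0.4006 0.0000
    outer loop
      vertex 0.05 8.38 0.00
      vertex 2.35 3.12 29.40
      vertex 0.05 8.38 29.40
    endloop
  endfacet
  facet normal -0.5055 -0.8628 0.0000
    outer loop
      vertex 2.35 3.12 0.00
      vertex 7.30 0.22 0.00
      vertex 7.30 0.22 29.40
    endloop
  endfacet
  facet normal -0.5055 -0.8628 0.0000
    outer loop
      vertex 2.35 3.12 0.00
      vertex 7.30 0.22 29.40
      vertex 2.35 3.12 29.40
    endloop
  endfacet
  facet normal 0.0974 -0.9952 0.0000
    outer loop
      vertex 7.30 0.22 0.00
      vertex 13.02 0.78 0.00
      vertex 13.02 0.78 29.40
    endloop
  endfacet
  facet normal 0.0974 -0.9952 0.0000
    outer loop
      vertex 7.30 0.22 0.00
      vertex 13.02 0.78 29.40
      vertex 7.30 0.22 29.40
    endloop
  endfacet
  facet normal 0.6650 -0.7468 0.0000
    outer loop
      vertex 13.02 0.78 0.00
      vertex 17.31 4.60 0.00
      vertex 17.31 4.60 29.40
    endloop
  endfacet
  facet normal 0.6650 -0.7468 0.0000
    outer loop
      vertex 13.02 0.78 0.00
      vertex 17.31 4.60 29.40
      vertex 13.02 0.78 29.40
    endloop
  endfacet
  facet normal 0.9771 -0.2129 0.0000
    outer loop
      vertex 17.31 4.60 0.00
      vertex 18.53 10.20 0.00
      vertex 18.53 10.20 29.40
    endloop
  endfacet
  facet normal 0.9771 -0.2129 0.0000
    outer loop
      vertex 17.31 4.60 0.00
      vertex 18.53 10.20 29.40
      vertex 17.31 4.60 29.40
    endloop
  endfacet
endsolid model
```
; perimeter-only toolpath
G21 ; units = mm
G90 ; absolute positioning
G28 ; home
; layer 1
G0 Z9.80
G0 X18.53 Y10.20
G1 X16.23 Y15.46
G1 X11.28 Y18.36
G1 X5.56 Y17.80
G1 X1.27 Y13.98
G1 X0.05 Y8.38
G1 X2.35 Y3.12
G1 X7.30 Y0.22
G1 X13.02 Y0.78
G1 X17.31 Y4.60
G1 X18.53 Y10.20
; layer 2
G0 Z19.60
G0 X18.53 Y10.20
G1 X16.23 Y15.46
G1 X11.28 Y18.36
G1 X5.56 Y17.80
G1 X1.27 Y13.98
G1 X0.05 Y8.38
G1 X2.35 Y3.12
G1 X7.30 Y0.22
G1 X13.02 Y0.78
G1 X17.31 Y4.60
G1 X18.53 Y10.20
; layer 3
G0 Z29.40
G0 X18.53 Y10.20
G1 X16.23 Y15.46
G1 X11.28 Y18.36
G1 X5.56 Y17.80
G1 X1.27 Y13.98
G1 X0.05 Y8.38
G1 X2.35 Y3.12
G1 X7.30 Y0.22
G1 X13.02 Y0.78
G1 X17.31 Y4.60
G1 X18.53 Y10.20
M2 ; end

The solid is a regular 10-sided prism (a cylinder approximated with 10 flat sides), circumscribed radius ≈ 9.29 mm, height ≈ 29.4 mm. Slicing at Δz = 9.80 mm — 3 equal slices spanning the solid's height, so layer i sits at z = i·h/3 — gives 3 non-empty perimeters. Each is a 10-segment closed polygon; G0 lifts to the layer z and rapids to the start vertex, then G1 traces the edges.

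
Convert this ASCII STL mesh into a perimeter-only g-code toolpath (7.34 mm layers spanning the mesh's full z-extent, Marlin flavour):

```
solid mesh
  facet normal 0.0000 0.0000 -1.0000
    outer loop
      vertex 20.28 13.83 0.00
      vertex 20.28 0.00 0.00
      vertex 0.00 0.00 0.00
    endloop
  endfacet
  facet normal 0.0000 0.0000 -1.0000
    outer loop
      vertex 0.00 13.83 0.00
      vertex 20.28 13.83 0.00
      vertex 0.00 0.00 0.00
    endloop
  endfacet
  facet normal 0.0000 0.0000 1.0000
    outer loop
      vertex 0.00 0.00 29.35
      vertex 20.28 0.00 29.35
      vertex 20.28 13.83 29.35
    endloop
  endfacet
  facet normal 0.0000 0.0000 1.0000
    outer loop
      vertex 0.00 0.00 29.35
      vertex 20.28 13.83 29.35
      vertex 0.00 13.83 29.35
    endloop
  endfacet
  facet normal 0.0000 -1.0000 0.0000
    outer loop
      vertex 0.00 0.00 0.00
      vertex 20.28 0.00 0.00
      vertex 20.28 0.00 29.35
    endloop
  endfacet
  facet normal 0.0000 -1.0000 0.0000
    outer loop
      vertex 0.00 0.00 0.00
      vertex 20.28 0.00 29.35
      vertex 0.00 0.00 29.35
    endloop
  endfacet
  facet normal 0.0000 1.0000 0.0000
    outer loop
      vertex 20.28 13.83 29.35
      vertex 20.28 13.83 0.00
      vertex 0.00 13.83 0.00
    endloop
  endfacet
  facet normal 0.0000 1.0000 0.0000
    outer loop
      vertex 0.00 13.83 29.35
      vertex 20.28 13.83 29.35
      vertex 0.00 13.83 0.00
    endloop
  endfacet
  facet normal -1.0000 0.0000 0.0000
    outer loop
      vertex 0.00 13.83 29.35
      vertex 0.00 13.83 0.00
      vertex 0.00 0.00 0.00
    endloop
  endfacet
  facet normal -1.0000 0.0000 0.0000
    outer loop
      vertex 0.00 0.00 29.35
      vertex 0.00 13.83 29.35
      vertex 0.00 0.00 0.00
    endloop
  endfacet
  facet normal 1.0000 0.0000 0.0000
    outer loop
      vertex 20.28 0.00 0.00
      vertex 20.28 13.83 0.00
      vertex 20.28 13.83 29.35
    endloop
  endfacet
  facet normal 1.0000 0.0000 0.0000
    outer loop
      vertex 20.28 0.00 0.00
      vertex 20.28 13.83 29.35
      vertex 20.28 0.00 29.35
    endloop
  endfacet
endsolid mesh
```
; perimeter-only toolpath
G21 ; units = mm
G90 ; absolute positioning
G28 ; home
; layer 1
G0 Z7.34
G0 X0.00 Y0.00
G1 X20.28 Y0.00
G1 X20.28 Y13.83
G1 X0.00 Y13.83
G1 X0.00 Y0.00
; layer 2
G0 Z14.68
G0 X0.00 Y0.00
G1 X20.28 Y0.00
G1 X20.28 Y13.83
G1 X0.00 Y13.83
G1 X0.00 Y0.00
; layer 3
G0 Z22.01
G0 X0.00 Y0.00
G1 X20.28 Y0.00
G1 X20.28 Y13.83
G1 X0.00 Y13.83
G1 X0.00 Y0.00
; layer 4
G0 Z29.35
G0 X0.00 Y0.00
G1 X20.28 Y0.00
G1 X20.28 Y13.83
G1 X0.00 Y13.83
G1 X0.00 Y0.00
M2 ; end

The solid is a rectangular box, roughly 20.3 × 13.8 mm footprint and 29.4 mm tall. Slicing at Δz = 7.34 mm — 4 equal slices spanning the solid's height, so layer i sits at z = i·h/4 — gives 4 non-empty perimeters. Each is a 4-segment closed polygon; G0 lifts to the layer z and rapids to the start vertex, then G1 traces the edges.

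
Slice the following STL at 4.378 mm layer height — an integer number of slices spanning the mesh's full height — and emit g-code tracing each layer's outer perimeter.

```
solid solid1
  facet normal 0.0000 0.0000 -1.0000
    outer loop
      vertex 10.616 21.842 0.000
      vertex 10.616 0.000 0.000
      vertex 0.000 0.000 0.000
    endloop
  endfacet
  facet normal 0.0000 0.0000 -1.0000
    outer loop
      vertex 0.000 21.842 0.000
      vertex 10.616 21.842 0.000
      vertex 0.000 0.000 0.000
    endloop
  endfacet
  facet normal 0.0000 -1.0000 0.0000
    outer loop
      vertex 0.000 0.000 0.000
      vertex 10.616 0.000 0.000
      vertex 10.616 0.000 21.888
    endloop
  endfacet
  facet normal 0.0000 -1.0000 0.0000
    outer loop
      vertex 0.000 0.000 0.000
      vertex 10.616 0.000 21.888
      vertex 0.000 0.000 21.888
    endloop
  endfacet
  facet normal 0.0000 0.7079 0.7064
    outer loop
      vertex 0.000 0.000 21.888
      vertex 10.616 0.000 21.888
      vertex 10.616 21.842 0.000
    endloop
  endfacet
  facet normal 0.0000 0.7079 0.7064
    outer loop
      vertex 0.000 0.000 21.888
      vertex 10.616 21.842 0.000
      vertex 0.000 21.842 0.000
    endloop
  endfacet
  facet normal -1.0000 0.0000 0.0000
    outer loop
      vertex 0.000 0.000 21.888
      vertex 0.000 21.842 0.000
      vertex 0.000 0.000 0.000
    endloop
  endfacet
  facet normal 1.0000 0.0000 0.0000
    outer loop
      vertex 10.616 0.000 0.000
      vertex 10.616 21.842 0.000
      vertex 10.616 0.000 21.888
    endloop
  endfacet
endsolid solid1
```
; perimeter-only toolpath
G21 ; units = mm
G90 ; absolute positioning
G28 ; home
; layer 1
G0 Z4.378
G0 X0.000 Y0.000
G1 X10.616 Y0.000
G1 X10.616 Y17.474
G1 X0.000 Y17.474
G1 X0.000 Y0.000
; layer 2
G0 Z8.755
G0 X0.000 Y0.000
G1 X10.616 Y0.000
G1 X10.616 Y13.105
G1 X0.000 Y13.105
G1 X0.000 Y0.000
; layer 3
G0 Z13.133
G0 X0.000 Y0.000
G1 X10.616 Y0.000
G1 X10.616 Y8.737
G1 X0.000 Y8.737
G1 X0.000 Y0.000
; layer 4
G0 Z17.510
G0 X0.000 Y0.000
G1 X10.616 Y0.000
G1 X10.616 Y4.368
G1 X0.000 Y4.368
G1 X0.000 Y0.000
M2 ; end

The solid is a wedge (ramp): 10.6 × 21.8 mm base, rising to 21.9 mm along the y=0 edge and sloping linearly to z=0 at y=21.8. Slicing at Δz = 4.378 mm — 5 equal slices spanning the solid's height, so layer i sits at z = i·h/5 — gives 4 non-empty perimeters. Each is a 4-segment closed polygon; G0 lifts to the layer z and rapids to the start vertex, then G1 traces the edges. The cross-section shrinks linearly with z (the slice at the apex is degenerate and omitted).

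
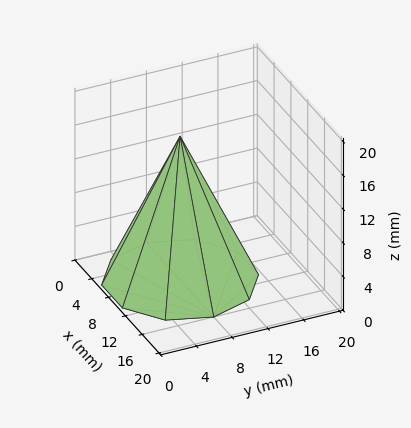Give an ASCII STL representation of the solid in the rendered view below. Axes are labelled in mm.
Reading the render: the shape is a regular 10-sided pyramid, base circumscribed radius ≈ 8 mm, apex at z ≈ 17 mm (dimensions read to the nearest mm from the axis ticks). For the STL, each face is triangulated and given an outward normal.

solid part
  facet normal 0.0000 0.0000 -1.0000
    outer loop
      vertex 10.47 15.61 0.00
      vertex 14.47 12.70 0.00
      vertex 16.00 8.00 0.00
    endloop
  endfacet
  facet normal 0.0000 0.0000 -1.0000
    outer loop
      vertex 5.53 15.61 0.00
      vertex 10.47 15.61 0.00
      vertex 16.00 8.00 0.00
    endloop
  endfacet
  facet normal 0.0000 0.0000 -1.0000
    outer loop
      vertex 1.53 12.70 0.00
      vertex 5.53 15.61 0.00
      vertex 16.00 8.00 0.00
    endloop
  endfacet
  facet normal 0.0000 0.0000 -1.0000
    outer loop
      vertex 0.00 8.00 0.00
      vertex 1.53 12.70 0.00
      vertex 16.00 8.00 0.00
    endloop
  endfacet
  facet normal 0.0000 0.0000 -1.0000
    outer loop
      vertex 1.53 3.30 0.00
      vertex 0.00 8.00 0.00
      vertex 16.00 8.00 0.00
    endloop
  endfacet
  facet normal 0.0000 0.0000 -1.0000
    outer loop
      vertex 5.53 0.39 0.00
      vertex 1.53 3.30 0.00
      vertex 16.00 8.00 0.00
    endloop
  endfacet
  facet normal 0.0000 0.0000 -1.0000
    outer loop
      vertex 10.47 0.39 0.00
      vertex 5.53 0.39 0.00
      vertex 16.00 8.00 0.00
    endloop
  endfacet
  facet normal 0.0000 0.0000 -1.0000
    outer loop
      vertex 14.47 3.30 0.00
      vertex 10.47 0.39 0.00
      vertex 16.00 8.00 0.00
    endloop
  endfacet
  facet normal 0.8680 0.2825 0.4084
    outer loop
      vertex 16.00 8.00 0.00
      vertex 14.47 12.70 0.00
      vertex 8.00 8.00 17.00
    endloop
  endfacet
  facet normal 0.5370 0.7381 0.4084
    outer loop
      vertex 14.47 12.70 0.00
      vertex 10.47 15.61 0.00
      vertex 8.00 8.00 17.00
    endloop
  endfacet
  facet normal 0.0000 0.9127 0.4086
    outer loop
      vertex 10.47 15.61 0.00
      vertex 5.53 15.61 0.00
      vertex 8.00 8.00 17.00
    endloop
  endfacet
  facet normal -0.5370 0.7381 0.4084
    outer loop
      vertex 5.53 15.61 0.00
      vertex 1.53 12.70 0.00
      vertex 8.00 8.00 17.00
    endloop
  endfacet
  facet normal -0.8680 0.2825 0.4084
    outer loop
      vertex 1.53 12.70 0.00
      vertex 0.00 8.00 0.00
      vertex 8.00 8.00 17.00
    endloop
  endfacet
  facet normal -0.8680 -0.2825 0.4084
    outer loop
      vertex 0.00 8.00 0.00
      vertex 1.53 3.30 0.00
      vertex 8.00 8.00 17.00
    endloop
  endfacet
  facet normal -0.5370 -0.7381 0.4084
    outer loop
      vertex 1.53 3.30 0.00
      vertex 5.53 0.39 0.00
      vertex 8.00 8.00 17.00
    endloop
  endfacet
  facet normal 0.0000 -0.9127 0.4086
    outer loop
      vertex 5.53 0.39 0.00
      vertex 10.47 0.39 0.00
      vertex 8.00 8.00 17.00
    endloop
  endfacet
  facet normal 0.5370 -0.7381 0.4084
    outer loop
      vertex 10.47 0.39 0.00
      vertex 14.47 3.30 0.00
      vertex 8.00 8.00 17.00
    endloop
  endfacet
  facet normal 0.8680 -0.2825 0.4084
    outer loop
      vertex 14.47 3.30 0.00
      vertex 16.00 8.00 0.00
      vertex 8.00 8.00 17.00
    endloop
  endfacet
endsolid part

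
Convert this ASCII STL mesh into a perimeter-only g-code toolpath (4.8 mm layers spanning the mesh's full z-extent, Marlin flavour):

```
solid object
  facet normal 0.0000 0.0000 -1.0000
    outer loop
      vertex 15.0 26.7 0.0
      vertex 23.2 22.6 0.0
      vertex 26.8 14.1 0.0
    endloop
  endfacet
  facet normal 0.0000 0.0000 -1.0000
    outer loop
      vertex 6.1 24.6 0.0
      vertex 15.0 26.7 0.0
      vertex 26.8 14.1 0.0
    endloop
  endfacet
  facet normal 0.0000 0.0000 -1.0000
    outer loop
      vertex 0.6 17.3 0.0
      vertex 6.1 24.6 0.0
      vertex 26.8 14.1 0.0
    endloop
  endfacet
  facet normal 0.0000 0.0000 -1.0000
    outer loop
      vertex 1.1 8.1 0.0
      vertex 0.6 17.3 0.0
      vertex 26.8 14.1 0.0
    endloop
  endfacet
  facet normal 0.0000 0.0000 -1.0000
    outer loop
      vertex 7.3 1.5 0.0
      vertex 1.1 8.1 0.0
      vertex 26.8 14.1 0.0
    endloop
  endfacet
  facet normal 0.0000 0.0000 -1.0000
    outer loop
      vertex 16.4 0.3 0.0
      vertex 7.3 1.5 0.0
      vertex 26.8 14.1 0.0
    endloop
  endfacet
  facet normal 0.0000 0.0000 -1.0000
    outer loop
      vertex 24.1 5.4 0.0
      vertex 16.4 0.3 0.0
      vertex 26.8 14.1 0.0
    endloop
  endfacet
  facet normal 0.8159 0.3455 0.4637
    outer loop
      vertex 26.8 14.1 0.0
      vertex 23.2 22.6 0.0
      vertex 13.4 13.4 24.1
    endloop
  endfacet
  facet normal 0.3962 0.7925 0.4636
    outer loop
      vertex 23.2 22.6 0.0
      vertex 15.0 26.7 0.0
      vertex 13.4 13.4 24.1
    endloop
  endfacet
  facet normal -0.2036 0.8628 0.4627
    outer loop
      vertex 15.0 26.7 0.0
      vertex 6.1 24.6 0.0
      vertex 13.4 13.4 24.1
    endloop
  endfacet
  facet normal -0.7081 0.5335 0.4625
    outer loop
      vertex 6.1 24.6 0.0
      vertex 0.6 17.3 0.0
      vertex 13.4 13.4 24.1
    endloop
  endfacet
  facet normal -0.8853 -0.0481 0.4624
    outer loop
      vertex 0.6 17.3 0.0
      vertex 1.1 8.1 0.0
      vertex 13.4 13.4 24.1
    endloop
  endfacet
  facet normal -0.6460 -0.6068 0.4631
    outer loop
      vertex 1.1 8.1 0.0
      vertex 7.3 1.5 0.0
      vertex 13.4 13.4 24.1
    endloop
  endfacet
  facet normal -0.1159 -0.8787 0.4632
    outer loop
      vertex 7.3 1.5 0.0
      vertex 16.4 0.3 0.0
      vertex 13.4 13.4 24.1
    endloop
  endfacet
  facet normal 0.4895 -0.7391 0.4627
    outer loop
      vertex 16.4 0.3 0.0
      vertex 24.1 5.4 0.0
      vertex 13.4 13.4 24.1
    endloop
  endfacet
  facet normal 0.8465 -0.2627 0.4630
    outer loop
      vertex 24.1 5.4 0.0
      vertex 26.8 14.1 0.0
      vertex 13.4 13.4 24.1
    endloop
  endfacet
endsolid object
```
; perimeter-only toolpath
G21 ; units = mm
G90 ; absolute positioning
G28 ; home
; layer 1
G0 Z4.8
G0 X24.1 Y14.0
G1 X21.2 Y20.8
G1 X14.7 Y24.0
G1 X7.6 Y22.4
G1 X3.2 Y16.5
G1 X3.6 Y9.2
G1 X8.5 Y3.9
G1 X15.8 Y2.9
G1 X22.0 Y7.0
G1 X24.1 Y14.0
; layer 2
G0 Z9.6
G0 X21.4 Y13.8
G1 X19.3 Y18.9
G1 X14.4 Y21.4
G1 X9.0 Y20.1
G1 X5.7 Y15.7
G1 X6.0 Y10.2
G1 X9.7 Y6.3
G1 X15.2 Y5.5
G1 X19.8 Y8.6
G1 X21.4 Y13.8
; layer 3
G0 Z14.5
G0 X18.8 Y13.7
G1 X17.3 Y17.1
G1 X14.0 Y18.7
G1 X10.5 Y17.9
G1 X8.3 Y15.0
G1 X8.5 Y11.3
G1 X11.0 Y8.6
G1 X14.6 Y8.2
G1 X17.7 Y10.2
G1 X18.8 Y13.7
; layer 4
G0 Z19.3
G0 X16.1 Y13.5
G1 X15.4 Y15.2
G1 X13.7 Y16.1
G1 X11.9 Y15.6
G1 X10.8 Y14.2
G1 X10.9 Y12.3
G1 X12.2 Y11.0
G1 X14.0 Y10.8
G1 X15.5 Y11.8
G1 X16.1 Y13.5
M2 ; end

The solid is a regular 9-sided pyramid, base circumscribed radius ≈ 13.4 mm, apex at z ≈ 24.1 mm. Slicing at Δz = 4.8 mm — 5 equal slices spanning the solid's height, so layer i sits at z = i·h/5 — gives 4 non-empty perimeters. Each is a 9-segment closed polygon; G0 lifts to the layer z and rapids to the start vertex, then G1 traces the edges. The cross-section shrinks linearly with z (the slice at the apex is degenerate and omitted).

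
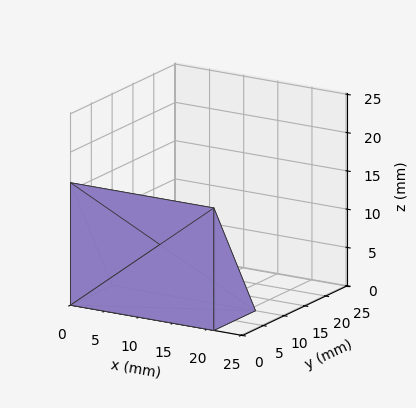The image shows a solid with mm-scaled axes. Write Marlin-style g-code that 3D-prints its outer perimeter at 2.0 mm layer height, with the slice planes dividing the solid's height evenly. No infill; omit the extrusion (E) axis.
Reading the render: the shape is a wedge (ramp): 21 × 10 mm base, rising to 16 mm along the y=0 edge and sloping linearly to z=0 at y=10 (dimensions read to the nearest mm from the axis ticks). For the g-code, the solid's height is divided into equal slices at the stated Δz and each level perimeter traced with G1 moves after a G0 lift.

; perimeter-only toolpath
G21 ; units = mm
G90 ; absolute positioning
G28 ; home
; layer 1
G0 Z2.0
G0 X0.0 Y0.0
G1 X21.0 Y0.0
G1 X21.0 Y8.8
G1 X0.0 Y8.8
G1 X0.0 Y0.0
; layer 2
G0 Z4.0
G0 X0.0 Y0.0
G1 X21.0 Y0.0
G1 X21.0 Y7.5
G1 X0.0 Y7.5
G1 X0.0 Y0.0
; layer 3
G0 Z6.0
G0 X0.0 Y0.0
G1 X21.0 Y0.0
G1 X21.0 Y6.2
G1 X0.0 Y6.2
G1 X0.0 Y0.0
; layer 4
G0 Z8.0
G0 X0.0 Y0.0
G1 X21.0 Y0.0
G1 X21.0 Y5.0
G1 X0.0 Y5.0
G1 X0.0 Y0.0
; layer 5
G0 Z10.0
G0 X0.0 Y0.0
G1 X21.0 Y0.0
G1 X21.0 Y3.8
G1 X0.0 Y3.8
G1 X0.0 Y0.0
; layer 6
G0 Z12.0
G0 X0.0 Y0.0
G1 X21.0 Y0.0
G1 X21.0 Y2.5
G1 X0.0 Y2.5
G1 X0.0 Y0.0
; layer 7
G0 Z14.0
G0 X0.0 Y0.0
G1 X21.0 Y0.0
G1 X21.0 Y1.2
G1 X0.0 Y1.2
G1 X0.0 Y0.0
M2 ; end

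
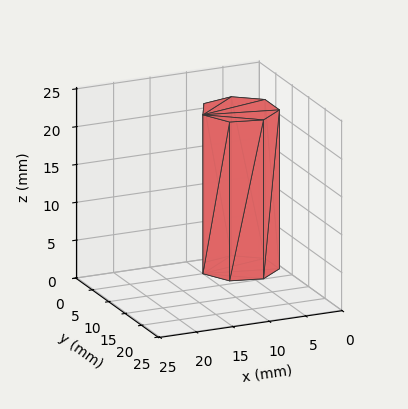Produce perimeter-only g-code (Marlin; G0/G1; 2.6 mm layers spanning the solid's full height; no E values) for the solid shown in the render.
Reading the render: the shape is a regular 7-sided prism (a cylinder approximated with 7 flat sides), circumscribed radius ≈ 5 mm, height ≈ 21 mm (dimensions read to the nearest mm from the axis ticks). For the g-code, the solid's height is divided into equal slices at the stated Δz and each level perimeter traced with G1 moves after a G0 lift.

; perimeter-only toolpath
G21 ; units = mm
G90 ; absolute positioning
G28 ; home
; layer 1
G0 Z2.6
G0 X10.0 Y5.0
G1 X8.1 Y8.9
G1 X3.9 Y9.9
G1 X0.5 Y7.2
G1 X0.5 Y2.8
G1 X3.9 Y0.1
G1 X8.1 Y1.1
G1 X10.0 Y5.0
; layer 2
G0 Z5.2
G0 X10.0 Y5.0
G1 X8.1 Y8.9
G1 X3.9 Y9.9
G1 X0.5 Y7.2
G1 X0.5 Y2.8
G1 X3.9 Y0.1
G1 X8.1 Y1.1
G1 X10.0 Y5.0
; layer 3
G0 Z7.9
G0 X10.0 Y5.0
G1 X8.1 Y8.9
G1 X3.9 Y9.9
G1 X0.5 Y7.2
G1 X0.5 Y2.8
G1 X3.9 Y0.1
G1 X8.1 Y1.1
G1 X10.0 Y5.0
; layer 4
G0 Z10.5
G0 X10.0 Y5.0
G1 X8.1 Y8.9
G1 X3.9 Y9.9
G1 X0.5 Y7.2
G1 X0.5 Y2.8
G1 X3.9 Y0.1
G1 X8.1 Y1.1
G1 X10.0 Y5.0
; layer 5
G0 Z13.1
G0 X10.0 Y5.0
G1 X8.1 Y8.9
G1 X3.9 Y9.9
G1 X0.5 Y7.2
G1 X0.5 Y2.8
G1 X3.9 Y0.1
G1 X8.1 Y1.1
G1 X10.0 Y5.0
; layer 6
G0 Z15.8
G0 X10.0 Y5.0
G1 X8.1 Y8.9
G1 X3.9 Y9.9
G1 X0.5 Y7.2
G1 X0.5 Y2.8
G1 X3.9 Y0.1
G1 X8.1 Y1.1
G1 X10.0 Y5.0
; layer 7
G0 Z18.4
G0 X10.0 Y5.0
G1 X8.1 Y8.9
G1 X3.9 Y9.9
G1 X0.5 Y7.2
G1 X0.5 Y2.8
G1 X3.9 Y0.1
G1 X8.1 Y1.1
G1 X10.0 Y5.0
; layer 8
G0 Z21.0
G0 X10.0 Y5.0
G1 X8.1 Y8.9
G1 X3.9 Y9.9
G1 X0.5 Y7.2
G1 X0.5 Y2.8
G1 X3.9 Y0.1
G1 X8.1 Y1.1
G1 X10.0 Y5.0
M2 ; end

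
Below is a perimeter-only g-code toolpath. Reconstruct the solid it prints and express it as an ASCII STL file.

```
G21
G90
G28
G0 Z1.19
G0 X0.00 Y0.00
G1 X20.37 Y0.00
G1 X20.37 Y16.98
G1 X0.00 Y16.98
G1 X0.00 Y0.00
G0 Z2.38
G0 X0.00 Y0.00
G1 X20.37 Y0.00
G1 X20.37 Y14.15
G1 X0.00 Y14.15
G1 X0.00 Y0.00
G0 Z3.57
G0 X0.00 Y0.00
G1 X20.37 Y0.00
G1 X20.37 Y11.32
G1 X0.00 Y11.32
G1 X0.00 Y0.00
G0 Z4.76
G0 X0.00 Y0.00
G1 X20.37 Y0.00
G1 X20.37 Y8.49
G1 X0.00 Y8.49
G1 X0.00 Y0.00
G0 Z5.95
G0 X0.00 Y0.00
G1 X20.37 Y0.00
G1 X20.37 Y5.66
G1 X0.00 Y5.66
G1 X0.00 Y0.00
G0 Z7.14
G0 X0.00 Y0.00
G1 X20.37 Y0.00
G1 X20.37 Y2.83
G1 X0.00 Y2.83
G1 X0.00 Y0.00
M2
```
solid part
  facet normal 0.0000 0.0000 -1.0000
    outer loop
      vertex 20.37 19.81 0.00
      vertex 20.37 0.00 0.00
      vertex 0.00 0.00 0.00
    endloop
  endfacet
  facet normal 0.0000 0.0000 -1.0000
    outer loop
      vertex 0.00 19.81 0.00
      vertex 20.37 19.81 0.00
      vertex 0.00 0.00 0.00
    endloop
  endfacet
  facet normal 0.0000 -1.0000 0.0000
    outer loop
      vertex 0.00 0.00 0.00
      vertex 20.37 0.00 0.00
      vertex 20.37 0.00 8.33
    endloop
  endfacet
  facet normal 0.0000 -1.0000 0.0000
    outer loop
      vertex 0.00 0.00 0.00
      vertex 20.37 0.00 8.33
      vertex 0.00 0.00 8.33
    endloop
  endfacet
  facet normal 0.0000 0.3876 0.9218
    outer loop
      vertex 0.00 0.00 8.33
      vertex 20.37 0.00 8.33
      vertex 20.37 19.81 0.00
    endloop
  endfacet
  facet normal 0.0000 0.3876 0.9218
    outer loop
      vertex 0.00 0.00 8.33
      vertex 20.37 19.81 0.00
      vertex 0.00 19.81 0.00
    endloop
  endfacet
  facet normal -1.0000 0.0000 0.0000
    outer loop
      vertex 0.00 0.00 8.33
      vertex 0.00 19.81 0.00
      vertex 0.00 0.00 0.00
    endloop
  endfacet
  facet normal 1.0000 0.0000 0.0000
    outer loop
      vertex 20.37 0.00 0.00
      vertex 20.37 19.81 0.00
      vertex 20.37 0.00 8.33
    endloop
  endfacet
endsolid part

The G0 Z moves step by Δz≈1.19 mm. The G1 loops shrink linearly with z, so the solid tapers from its base footprint up to z≈8.33. Closing with a flat bottom cap and the tapered top and triangulating gives 8 facets — a wedge (ramp): 20.4 × 19.8 mm base, rising to 8.33 mm along the y=0 edge and sloping linearly to z=0 at y=19.8.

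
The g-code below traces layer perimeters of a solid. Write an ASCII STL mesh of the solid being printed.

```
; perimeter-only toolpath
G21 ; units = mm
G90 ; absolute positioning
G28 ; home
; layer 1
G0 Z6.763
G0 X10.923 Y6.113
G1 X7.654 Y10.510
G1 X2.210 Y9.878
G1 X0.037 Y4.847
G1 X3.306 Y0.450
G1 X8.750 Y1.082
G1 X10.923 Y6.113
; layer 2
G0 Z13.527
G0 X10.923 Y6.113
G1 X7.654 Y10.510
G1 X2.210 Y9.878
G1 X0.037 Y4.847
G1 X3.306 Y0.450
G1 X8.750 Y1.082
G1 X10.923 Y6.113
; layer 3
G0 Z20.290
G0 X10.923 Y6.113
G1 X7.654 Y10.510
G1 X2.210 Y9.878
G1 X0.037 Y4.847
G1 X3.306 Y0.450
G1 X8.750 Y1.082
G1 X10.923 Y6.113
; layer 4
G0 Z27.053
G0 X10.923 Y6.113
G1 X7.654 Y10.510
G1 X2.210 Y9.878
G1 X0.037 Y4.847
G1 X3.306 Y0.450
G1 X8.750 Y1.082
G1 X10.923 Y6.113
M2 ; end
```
solid part
  facet normal 0.0000 0.0000 -1.0000
    outer loop
      vertex 2.210 9.878 0.000
      vertex 7.654 10.510 0.000
      vertex 10.923 6.113 0.000
    endloop
  endfacet
  facet normal 0.0000 0.0000 -1.0000
    outer loop
      vertex 0.037 4.847 0.000
      vertex 2.210 9.878 0.000
      vertex 10.923 6.113 0.000
    endloop
  endfacet
  facet normal 0.0000 0.0000 -1.0000
    outer loop
      vertex 3.306 0.450 0.000
      vertex 0.037 4.847 0.000
      vertex 10.923 6.113 0.000
    endloop
  endfacet
  facet normal 0.0000 0.0000 -1.0000
    outer loop
      vertex 8.750 1.082 0.000
      vertex 3.306 0.450 0.000
      vertex 10.923 6.113 0.000
    endloop
  endfacet
  facet normal 0.0000 0.0000 1.0000
    outer loop
      vertex 10.923 6.113 27.053
      vertex 7.654 10.510 27.053
      vertex 2.210 9.878 27.053
    endloop
  endfacet
  facet normal 0.0000 0.0000 1.0000
    outer loop
      vertex 10.923 6.113 27.053
      vertex 2.210 9.878 27.053
      vertex 0.037 4.847 27.053
    endloop
  endfacet
  facet normal 0.0000 0.0000 1.0000
    outer loop
      vertex 10.923 6.113 27.053
      vertex 0.037 4.847 27.053
      vertex 3.306 0.450 27.053
    endloop
  endfacet
  facet normal 0.0000 0.0000 1.0000
    outer loop
      vertex 10.923 6.113 27.053
      vertex 3.306 0.450 27.053
      vertex 8.750 1.082 27.053
    endloop
  endfacet
  facet normal 0.8025 0.5966 0.0000
    outer loop
      vertex 10.923 6.113 0.000
      vertex 7.654 10.510 0.000
      vertex 7.654 10.510 27.053
    endloop
  endfacet
  facet normal 0.8025 0.5966 0.0000
    outer loop
      vertex 10.923 6.113 0.000
      vertex 7.654 10.510 27.053
      vertex 10.923 6.113 27.053
    endloop
  endfacet
  facet normal -0.1153 0.9933 0.0000
    outer loop
      vertex 7.654 10.510 0.000
      vertex 2.210 9.878 0.000
      vertex 2.210 9.878 27.053
    endloop
  endfacet
  facet normal -0.1153 0.9933 0.0000
    outer loop
      vertex 7.654 10.510 0.000
      vertex 2.210 9.878 27.053
      vertex 7.654 10.510 27.053
    endloop
  endfacet
  facet normal -0.9180 0.3965 0.0000
    outer loop
      vertex 2.210 9.878 0.000
      vertex 0.037 4.847 0.000
      vertex 0.037 4.847 27.053
    endloop
  endfacet
  facet normal -0.9180 0.3965 0.0000
    outer loop
      vertex 2.210 9.878 0.000
      vertex 0.037 4.847 27.053
      vertex 2.210 9.878 27.053
    endloop
  endfacet
  facet normal -0.8025 -0.5966 0.0000
    outer loop
      vertex 0.037 4.847 0.000
      vertex 3.306 0.450 0.000
      vertex 3.306 0.450 27.053
    endloop
  endfacet
  facet normal -0.8025 -0.5966 0.0000
    outer loop
      vertex 0.037 4.847 0.000
      vertex 3.306 0.450 27.053
      vertex 0.037 4.847 27.053
    endloop
  endfacet
  facet normal 0.1153 -0.9933 0.0000
    outer loop
      vertex 3.306 0.450 0.000
      vertex 8.750 1.082 0.000
      vertex 8.750 1.082 27.053
    endloop
  endfacet
  facet normal 0.1153 -0.9933 0.0000
    outer loop
      vertex 3.306 0.450 0.000
      vertex 8.750 1.082 27.053
      vertex 3.306 0.450 27.053
    endloop
  endfacet
  facet normal 0.9180 -0.3965 0.0000
    outer loop
      vertex 8.750 1.082 0.000
      vertex 10.923 6.113 0.000
      vertex 10.923 6.113 27.053
    endloop
  endfacet
  facet normal 0.9180 -0.3965 0.0000
    outer loop
      vertex 8.750 1.082 0.000
      vertex 10.923 6.113 27.053
      vertex 8.750 1.082 27.053
    endloop
  endfacet
endsolid part

The G0 Z moves step by Δz≈6.763 mm. Every layer's G1 loop is the same polygon, so the solid is a straight extrusion of it from z=0 to z≈27.1. Closing with flat bottom and top caps and triangulating gives 20 facets — a regular 6-sided prism (a cylinder approximated with 6 flat sides), circumscribed radius ≈ 5.48 mm, height ≈ 27.1 mm.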